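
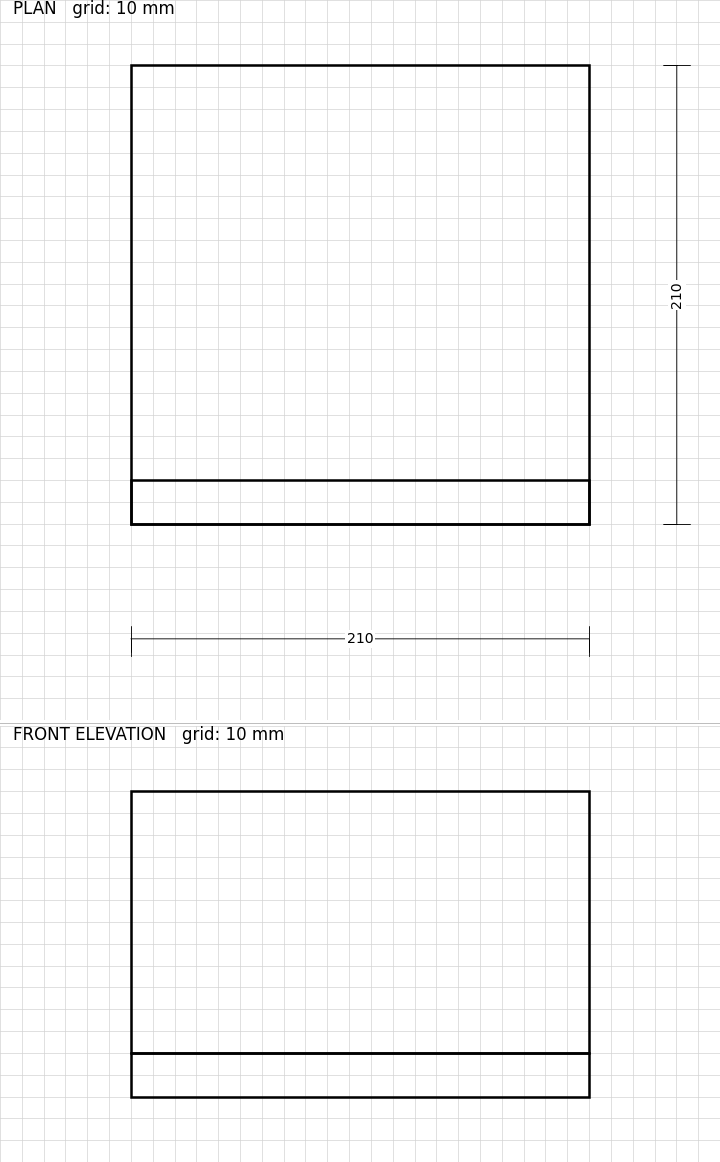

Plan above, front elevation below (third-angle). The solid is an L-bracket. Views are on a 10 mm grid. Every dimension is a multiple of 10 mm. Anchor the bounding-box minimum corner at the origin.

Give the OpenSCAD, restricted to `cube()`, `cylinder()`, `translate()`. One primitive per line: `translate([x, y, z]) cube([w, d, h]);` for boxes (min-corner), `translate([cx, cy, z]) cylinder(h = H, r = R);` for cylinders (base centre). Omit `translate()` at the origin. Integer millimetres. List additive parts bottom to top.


cube([210, 210, 20]);
translate([0, 0, 20]) cube([210, 20, 120]);


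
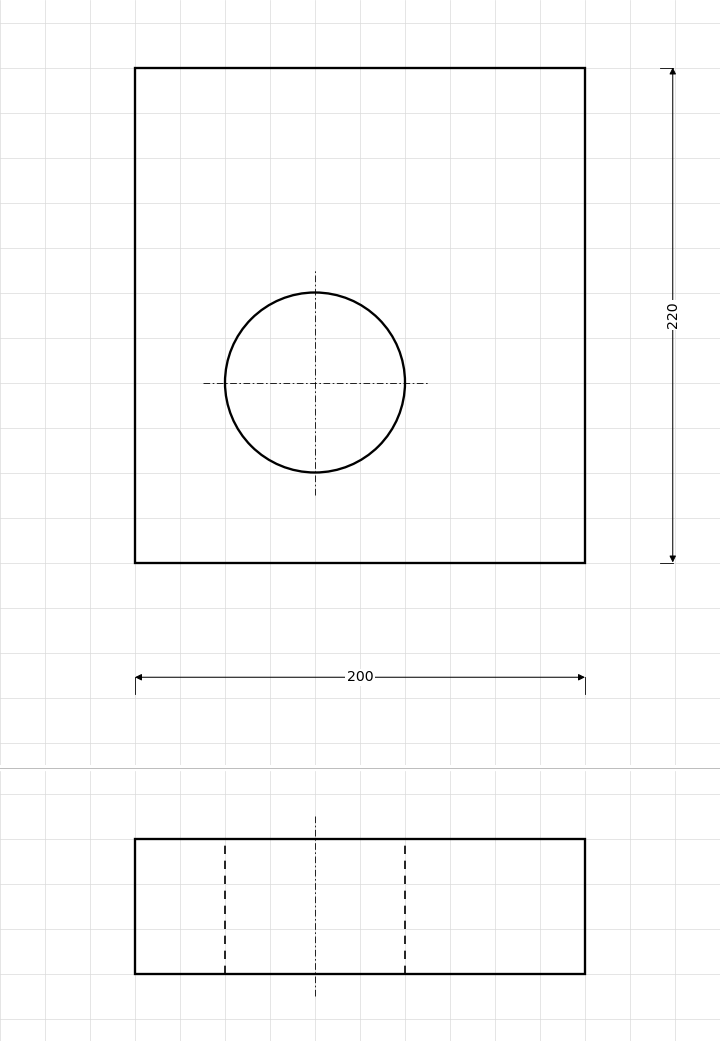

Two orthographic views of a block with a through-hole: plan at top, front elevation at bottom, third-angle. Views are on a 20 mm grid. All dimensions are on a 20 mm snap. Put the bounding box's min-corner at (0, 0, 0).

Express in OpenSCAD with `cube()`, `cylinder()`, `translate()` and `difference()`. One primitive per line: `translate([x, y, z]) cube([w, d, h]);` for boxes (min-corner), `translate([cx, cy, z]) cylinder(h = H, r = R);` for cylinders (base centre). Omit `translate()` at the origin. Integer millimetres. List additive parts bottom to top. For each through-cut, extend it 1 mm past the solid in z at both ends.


difference() {
  cube([200, 220, 60]);
  translate([80, 80, -1]) cylinder(h = 62, r = 40);
}


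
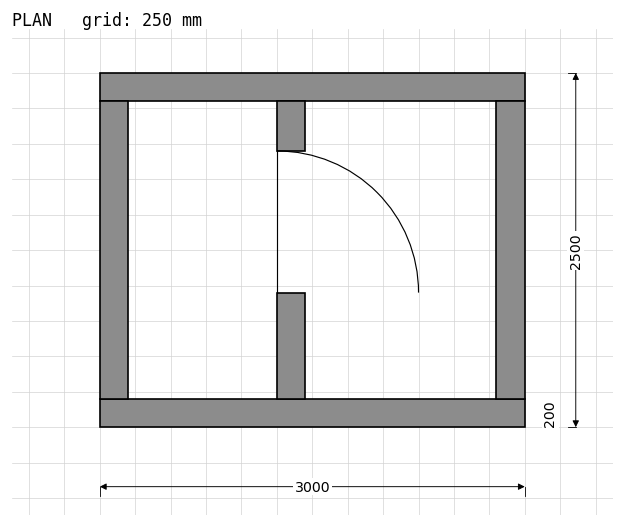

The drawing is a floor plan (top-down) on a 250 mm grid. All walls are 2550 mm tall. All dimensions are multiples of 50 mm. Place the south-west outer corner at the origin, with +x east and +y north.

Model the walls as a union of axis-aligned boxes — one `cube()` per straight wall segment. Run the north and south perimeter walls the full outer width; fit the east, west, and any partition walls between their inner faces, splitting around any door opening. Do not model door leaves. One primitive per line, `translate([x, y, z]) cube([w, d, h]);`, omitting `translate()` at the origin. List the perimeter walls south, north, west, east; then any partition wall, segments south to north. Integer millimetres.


cube([3000, 200, 2550]);
translate([0, 2300, 0]) cube([3000, 200, 2550]);
translate([0, 200, 0]) cube([200, 2100, 2550]);
translate([2800, 200, 0]) cube([200, 2100, 2550]);
translate([1250, 200, 0]) cube([200, 750, 2550]);
translate([1250, 1950, 0]) cube([200, 350, 2550]);


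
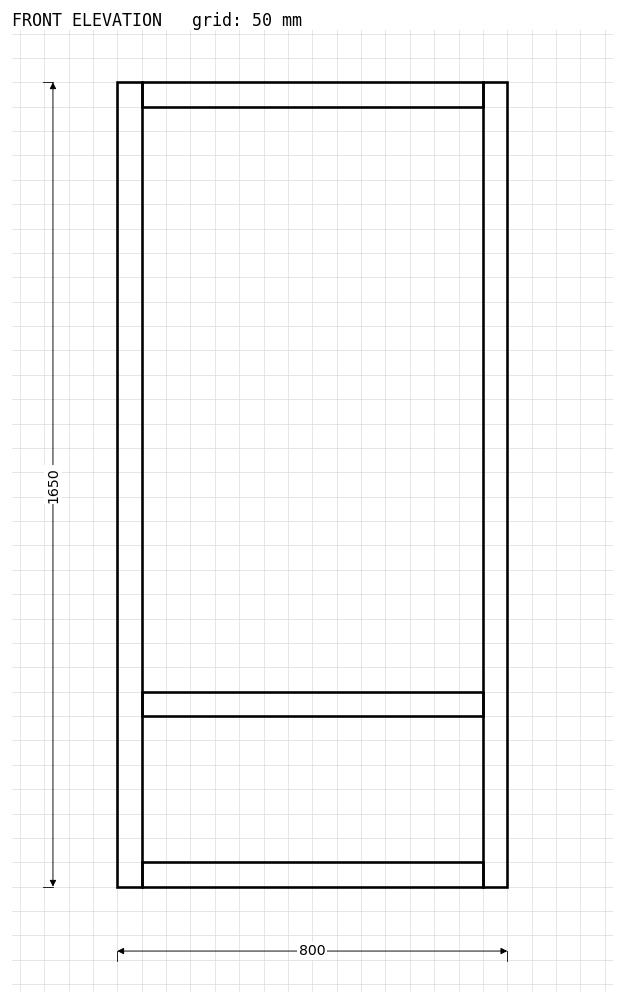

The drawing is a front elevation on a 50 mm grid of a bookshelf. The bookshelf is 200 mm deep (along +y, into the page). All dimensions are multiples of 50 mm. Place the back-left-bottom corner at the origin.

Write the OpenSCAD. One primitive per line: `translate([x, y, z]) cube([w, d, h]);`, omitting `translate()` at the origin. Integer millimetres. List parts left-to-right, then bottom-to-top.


cube([50, 200, 1650]);
translate([50, 0, 0]) cube([700, 200, 50]);
translate([50, 0, 350]) cube([700, 200, 50]);
translate([50, 0, 1600]) cube([700, 200, 50]);
translate([750, 0, 0]) cube([50, 200, 1650]);


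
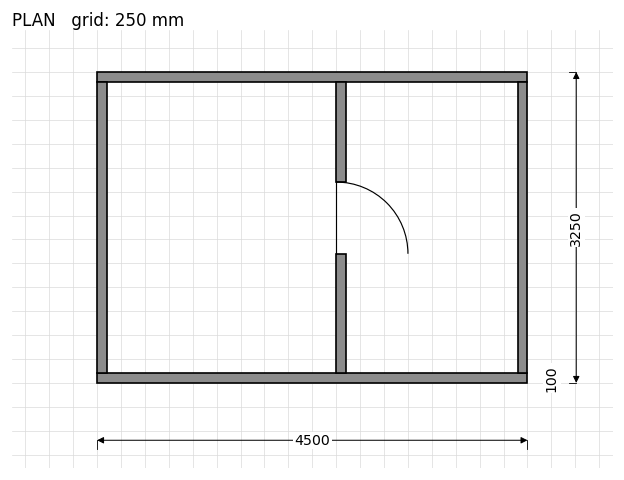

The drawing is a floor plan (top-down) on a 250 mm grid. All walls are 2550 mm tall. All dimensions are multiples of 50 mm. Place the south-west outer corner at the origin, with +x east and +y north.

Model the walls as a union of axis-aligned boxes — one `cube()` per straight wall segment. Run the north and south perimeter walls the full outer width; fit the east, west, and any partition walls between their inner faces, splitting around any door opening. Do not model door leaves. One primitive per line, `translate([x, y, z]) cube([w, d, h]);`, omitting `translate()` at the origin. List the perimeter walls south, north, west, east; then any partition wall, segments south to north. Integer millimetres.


cube([4500, 100, 2550]);
translate([0, 3150, 0]) cube([4500, 100, 2550]);
translate([0, 100, 0]) cube([100, 3050, 2550]);
translate([4400, 100, 0]) cube([100, 3050, 2550]);
translate([2500, 100, 0]) cube([100, 1250, 2550]);
translate([2500, 2100, 0]) cube([100, 1050, 2550]);


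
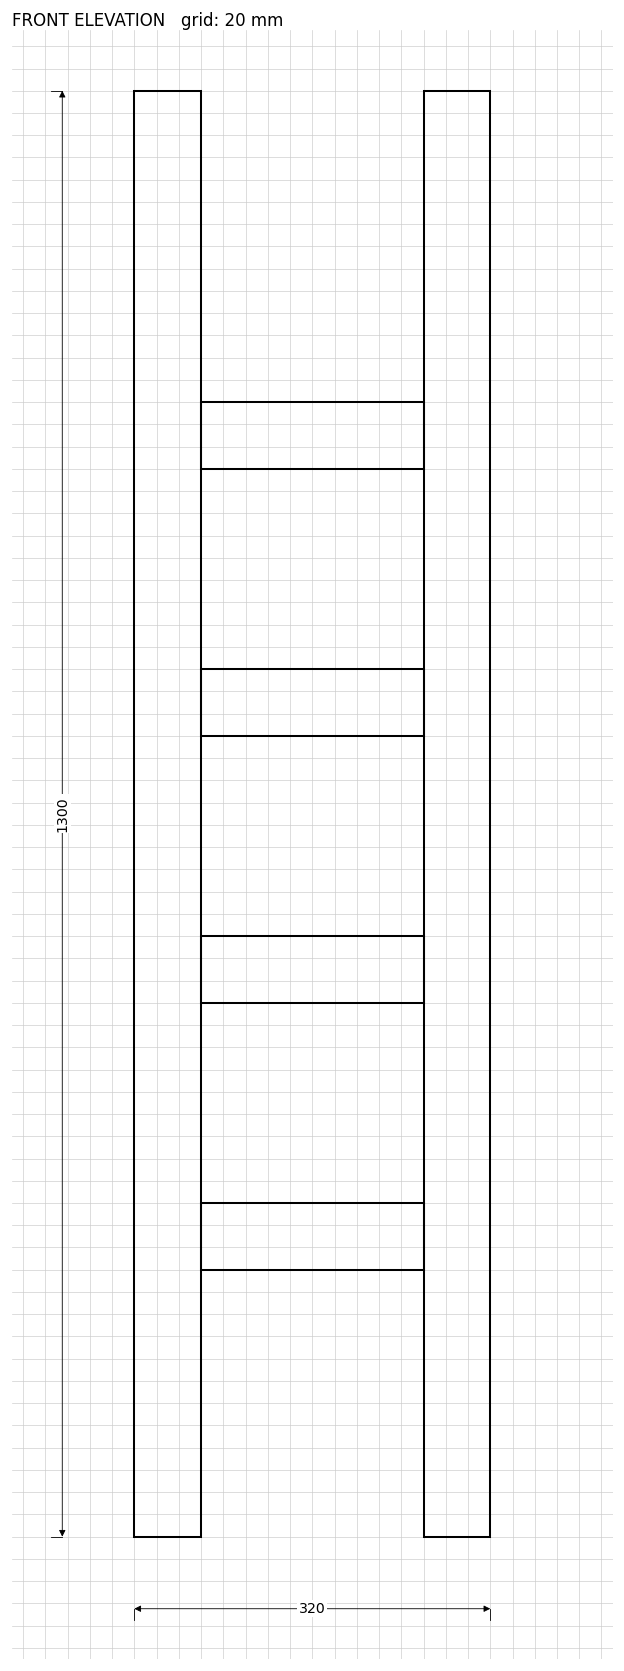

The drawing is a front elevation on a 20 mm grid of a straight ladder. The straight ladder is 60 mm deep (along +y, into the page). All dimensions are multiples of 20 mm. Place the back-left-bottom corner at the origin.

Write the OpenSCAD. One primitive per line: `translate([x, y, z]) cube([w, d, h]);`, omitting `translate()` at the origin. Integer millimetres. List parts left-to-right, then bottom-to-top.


cube([60, 60, 1300]);
translate([60, 0, 240]) cube([200, 60, 60]);
translate([60, 0, 480]) cube([200, 60, 60]);
translate([60, 0, 720]) cube([200, 60, 60]);
translate([60, 0, 960]) cube([200, 60, 60]);
translate([260, 0, 0]) cube([60, 60, 1300]);


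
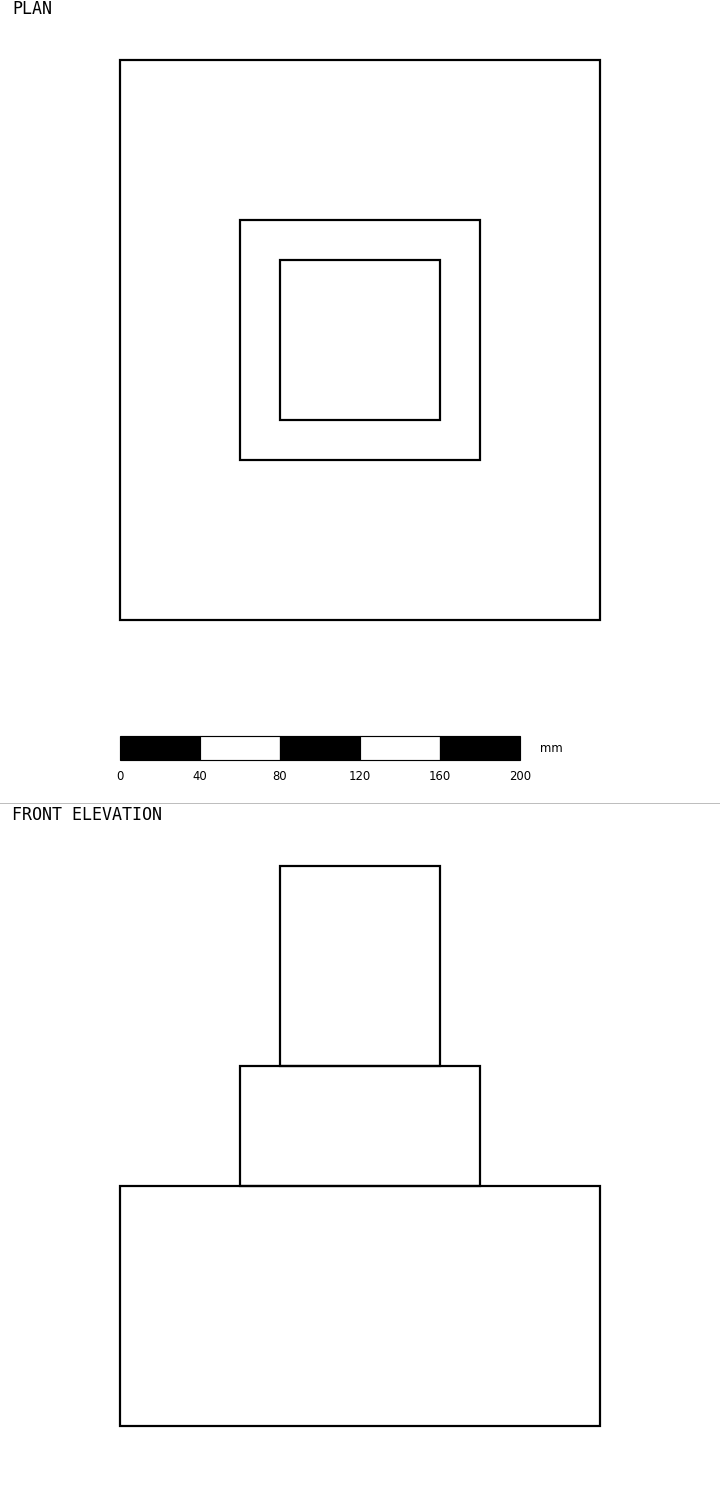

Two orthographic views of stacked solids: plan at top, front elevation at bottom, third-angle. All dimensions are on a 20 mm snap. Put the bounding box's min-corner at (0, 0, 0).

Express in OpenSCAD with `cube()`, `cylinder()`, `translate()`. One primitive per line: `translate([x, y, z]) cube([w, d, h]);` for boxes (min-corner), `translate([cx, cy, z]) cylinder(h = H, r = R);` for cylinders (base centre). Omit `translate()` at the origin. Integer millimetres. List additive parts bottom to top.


cube([240, 280, 120]);
translate([60, 80, 120]) cube([120, 120, 60]);
translate([80, 100, 180]) cube([80, 80, 100]);


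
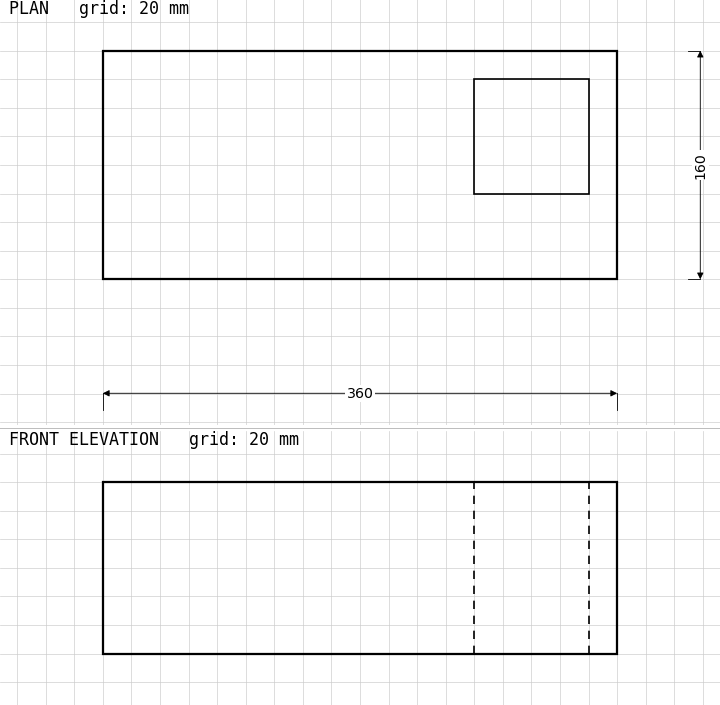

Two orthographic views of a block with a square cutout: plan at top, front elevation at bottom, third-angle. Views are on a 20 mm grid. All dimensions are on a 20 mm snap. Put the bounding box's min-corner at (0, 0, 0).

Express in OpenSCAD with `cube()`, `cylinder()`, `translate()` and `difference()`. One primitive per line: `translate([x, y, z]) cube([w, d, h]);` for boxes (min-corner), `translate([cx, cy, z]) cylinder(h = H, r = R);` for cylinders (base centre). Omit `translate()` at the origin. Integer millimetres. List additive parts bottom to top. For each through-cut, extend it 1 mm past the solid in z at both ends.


difference() {
  cube([360, 160, 120]);
  translate([260, 60, -1]) cube([80, 80, 122]);
}


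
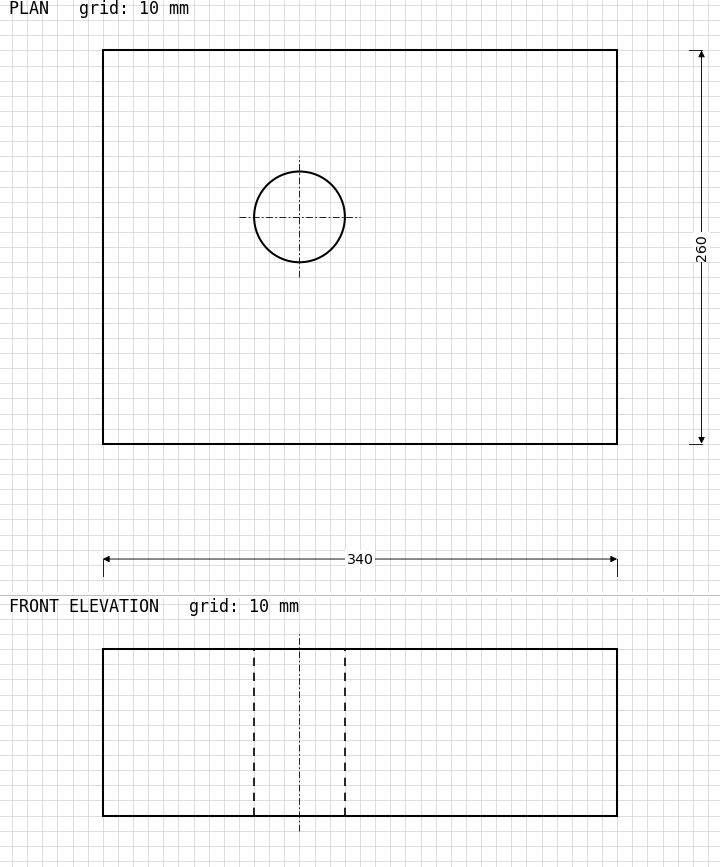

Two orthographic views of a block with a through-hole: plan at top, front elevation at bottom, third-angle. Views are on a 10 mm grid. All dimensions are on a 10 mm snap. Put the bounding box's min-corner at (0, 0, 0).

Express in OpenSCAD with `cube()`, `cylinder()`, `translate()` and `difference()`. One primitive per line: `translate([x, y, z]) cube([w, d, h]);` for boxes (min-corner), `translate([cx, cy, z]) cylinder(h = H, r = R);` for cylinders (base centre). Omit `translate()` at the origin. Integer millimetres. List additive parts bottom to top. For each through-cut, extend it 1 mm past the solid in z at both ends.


difference() {
  cube([340, 260, 110]);
  translate([130, 150, -1]) cylinder(h = 112, r = 30);
}


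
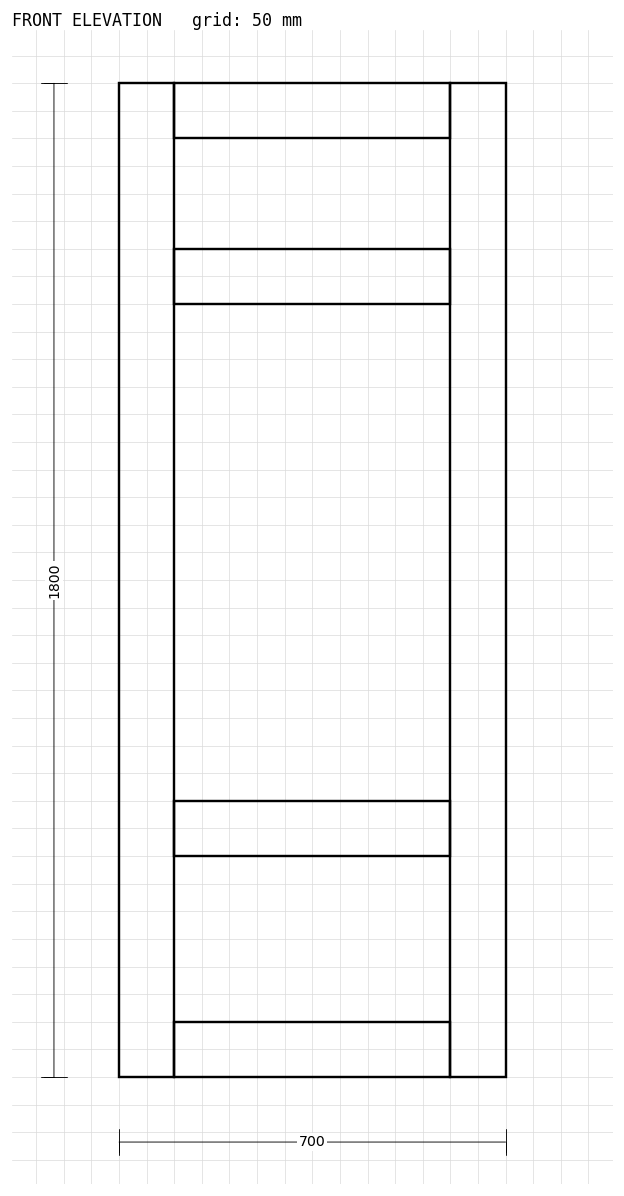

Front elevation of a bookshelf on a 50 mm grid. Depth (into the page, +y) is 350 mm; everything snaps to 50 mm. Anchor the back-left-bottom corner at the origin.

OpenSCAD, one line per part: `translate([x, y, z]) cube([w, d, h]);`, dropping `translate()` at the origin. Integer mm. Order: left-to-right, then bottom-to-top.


cube([100, 350, 1800]);
translate([100, 0, 0]) cube([500, 350, 100]);
translate([100, 0, 400]) cube([500, 350, 100]);
translate([100, 0, 1400]) cube([500, 350, 100]);
translate([100, 0, 1700]) cube([500, 350, 100]);
translate([600, 0, 0]) cube([100, 350, 1800]);


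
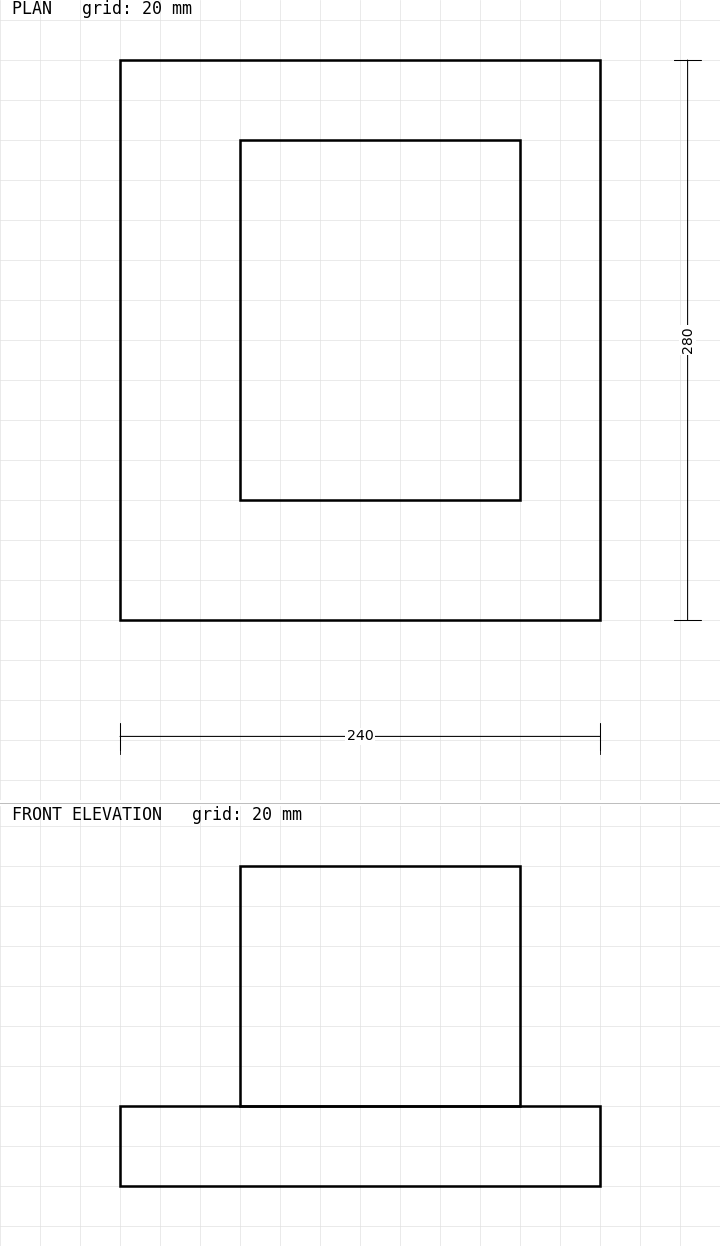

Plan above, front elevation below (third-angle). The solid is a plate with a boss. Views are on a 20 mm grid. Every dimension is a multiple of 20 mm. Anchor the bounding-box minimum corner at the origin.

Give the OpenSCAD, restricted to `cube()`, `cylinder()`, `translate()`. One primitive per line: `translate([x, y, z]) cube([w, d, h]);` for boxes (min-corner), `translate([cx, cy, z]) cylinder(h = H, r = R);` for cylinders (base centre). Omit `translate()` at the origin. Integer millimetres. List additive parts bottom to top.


cube([240, 280, 40]);
translate([60, 60, 40]) cube([140, 180, 120]);


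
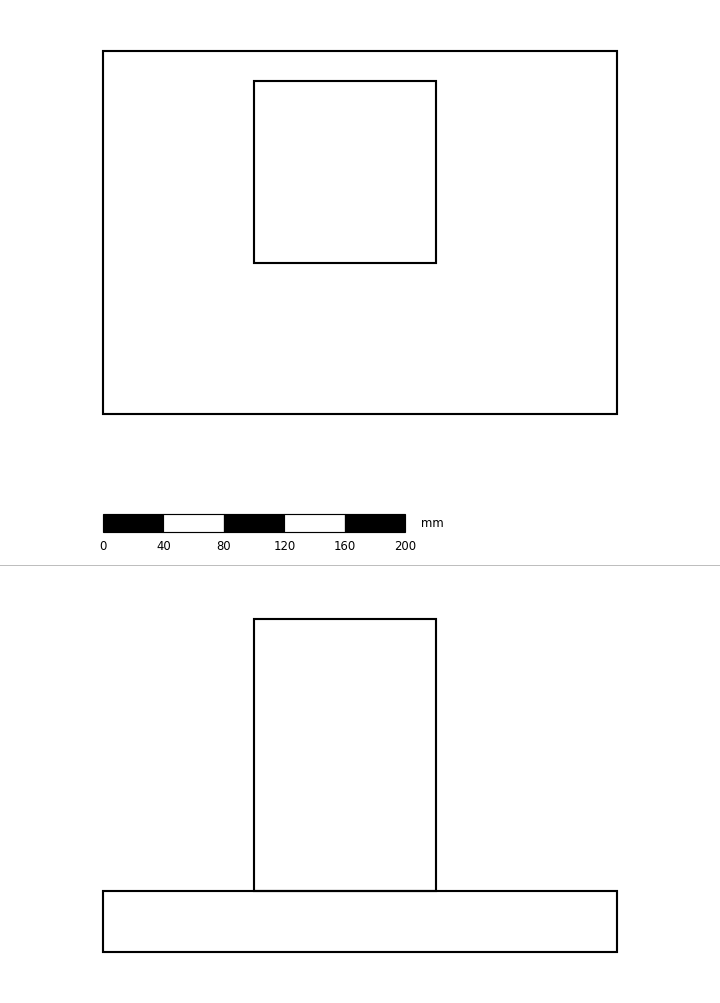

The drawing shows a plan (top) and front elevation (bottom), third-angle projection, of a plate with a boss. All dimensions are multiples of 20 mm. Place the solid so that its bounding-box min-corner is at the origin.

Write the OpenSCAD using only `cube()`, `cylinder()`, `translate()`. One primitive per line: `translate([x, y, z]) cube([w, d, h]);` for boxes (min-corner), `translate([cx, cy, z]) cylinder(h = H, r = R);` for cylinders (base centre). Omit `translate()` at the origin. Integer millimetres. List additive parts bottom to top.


cube([340, 240, 40]);
translate([100, 100, 40]) cube([120, 120, 180]);


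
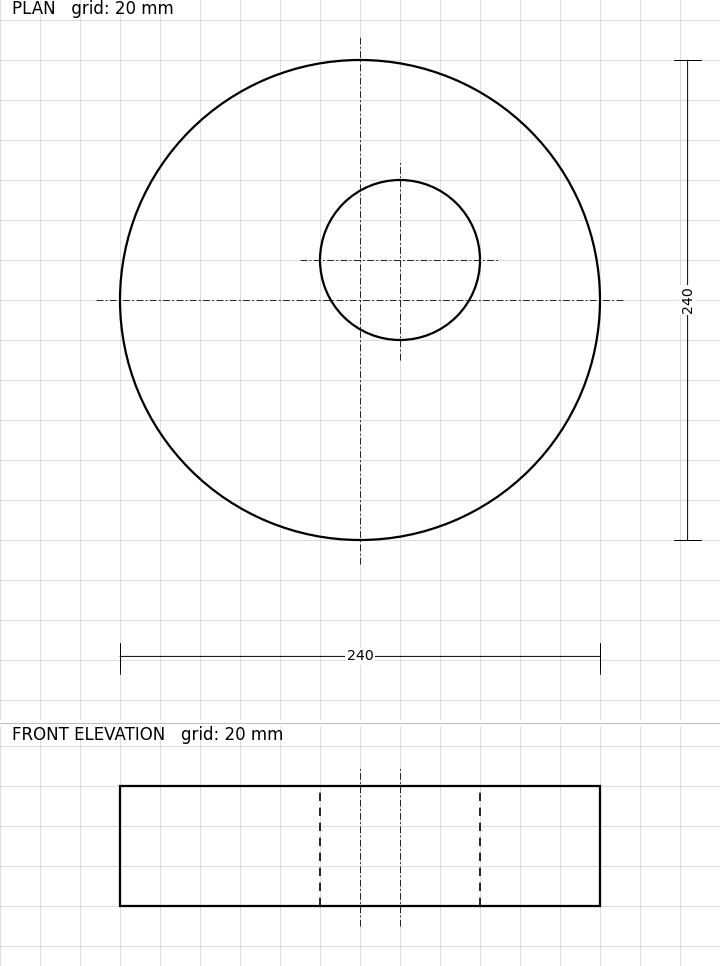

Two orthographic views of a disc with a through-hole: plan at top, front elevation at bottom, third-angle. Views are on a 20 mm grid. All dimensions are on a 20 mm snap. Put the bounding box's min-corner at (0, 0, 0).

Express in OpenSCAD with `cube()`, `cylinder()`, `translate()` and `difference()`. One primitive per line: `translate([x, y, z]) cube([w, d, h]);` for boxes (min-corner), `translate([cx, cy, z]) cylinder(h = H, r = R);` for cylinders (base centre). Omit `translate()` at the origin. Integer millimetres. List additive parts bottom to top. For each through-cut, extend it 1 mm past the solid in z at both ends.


difference() {
  translate([120, 120, 0]) cylinder(h = 60, r = 120);
  translate([140, 140, -1]) cylinder(h = 62, r = 40);
}


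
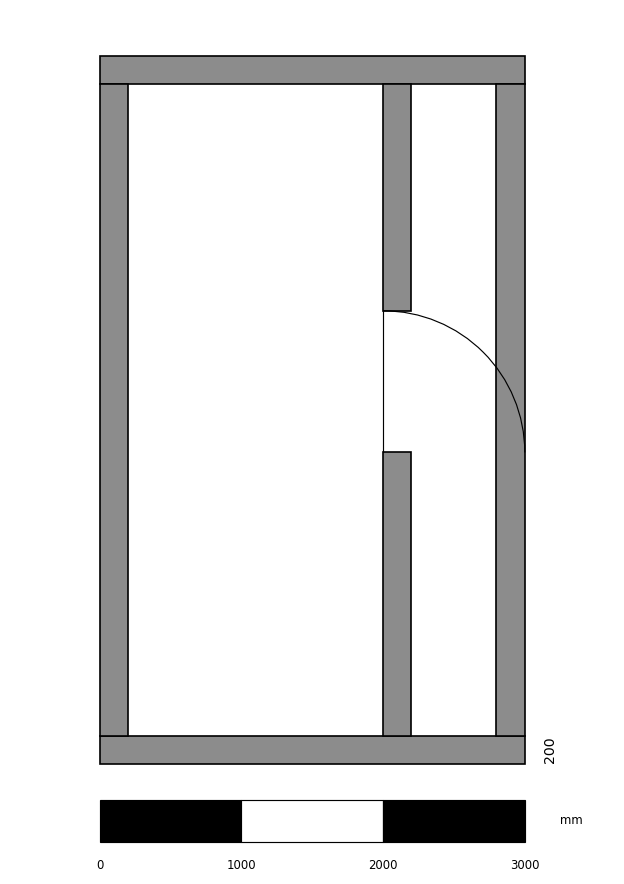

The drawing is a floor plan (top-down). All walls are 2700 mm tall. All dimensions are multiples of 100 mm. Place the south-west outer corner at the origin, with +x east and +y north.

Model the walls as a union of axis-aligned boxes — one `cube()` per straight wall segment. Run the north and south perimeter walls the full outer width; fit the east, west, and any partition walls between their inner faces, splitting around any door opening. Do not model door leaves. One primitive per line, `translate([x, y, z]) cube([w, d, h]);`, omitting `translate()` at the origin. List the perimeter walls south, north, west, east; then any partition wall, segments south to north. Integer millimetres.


cube([3000, 200, 2700]);
translate([0, 4800, 0]) cube([3000, 200, 2700]);
translate([0, 200, 0]) cube([200, 4600, 2700]);
translate([2800, 200, 0]) cube([200, 4600, 2700]);
translate([2000, 200, 0]) cube([200, 2000, 2700]);
translate([2000, 3200, 0]) cube([200, 1600, 2700]);


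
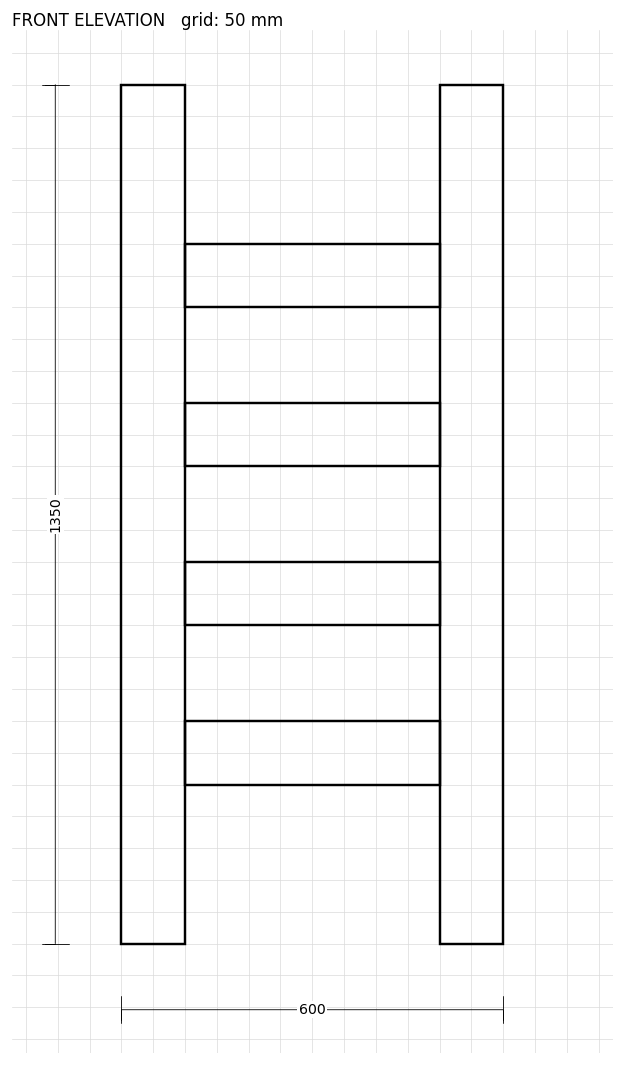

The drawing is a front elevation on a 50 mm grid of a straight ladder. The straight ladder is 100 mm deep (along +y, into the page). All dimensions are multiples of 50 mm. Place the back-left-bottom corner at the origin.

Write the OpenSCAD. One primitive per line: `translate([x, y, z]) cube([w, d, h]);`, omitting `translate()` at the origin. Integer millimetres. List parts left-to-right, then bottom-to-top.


cube([100, 100, 1350]);
translate([100, 0, 250]) cube([400, 100, 100]);
translate([100, 0, 500]) cube([400, 100, 100]);
translate([100, 0, 750]) cube([400, 100, 100]);
translate([100, 0, 1000]) cube([400, 100, 100]);
translate([500, 0, 0]) cube([100, 100, 1350]);


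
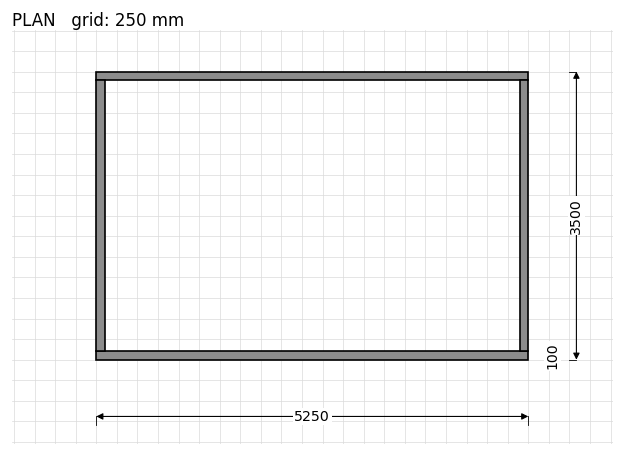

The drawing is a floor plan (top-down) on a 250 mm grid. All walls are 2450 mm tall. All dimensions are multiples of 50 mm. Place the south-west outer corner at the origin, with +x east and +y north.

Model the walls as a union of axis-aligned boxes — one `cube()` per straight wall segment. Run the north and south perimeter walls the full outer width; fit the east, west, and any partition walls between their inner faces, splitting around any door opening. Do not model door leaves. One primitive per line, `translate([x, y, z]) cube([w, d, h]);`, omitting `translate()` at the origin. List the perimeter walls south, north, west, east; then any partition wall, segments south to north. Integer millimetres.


cube([5250, 100, 2450]);
translate([0, 3400, 0]) cube([5250, 100, 2450]);
translate([0, 100, 0]) cube([100, 3300, 2450]);
translate([5150, 100, 0]) cube([100, 3300, 2450]);


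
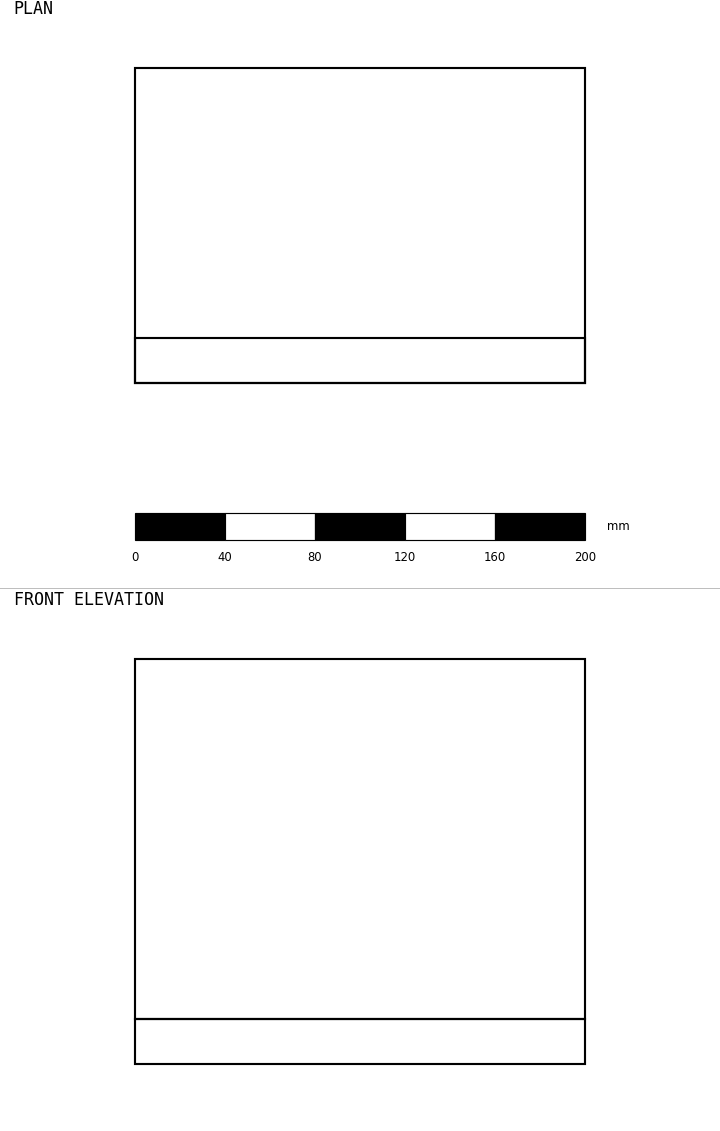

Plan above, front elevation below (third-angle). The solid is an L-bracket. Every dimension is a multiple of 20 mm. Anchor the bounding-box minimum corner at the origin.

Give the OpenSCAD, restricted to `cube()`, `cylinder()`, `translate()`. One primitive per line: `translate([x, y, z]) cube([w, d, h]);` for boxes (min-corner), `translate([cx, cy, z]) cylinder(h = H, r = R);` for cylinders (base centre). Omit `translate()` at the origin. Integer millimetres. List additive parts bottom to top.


cube([200, 140, 20]);
translate([0, 0, 20]) cube([200, 20, 160]);


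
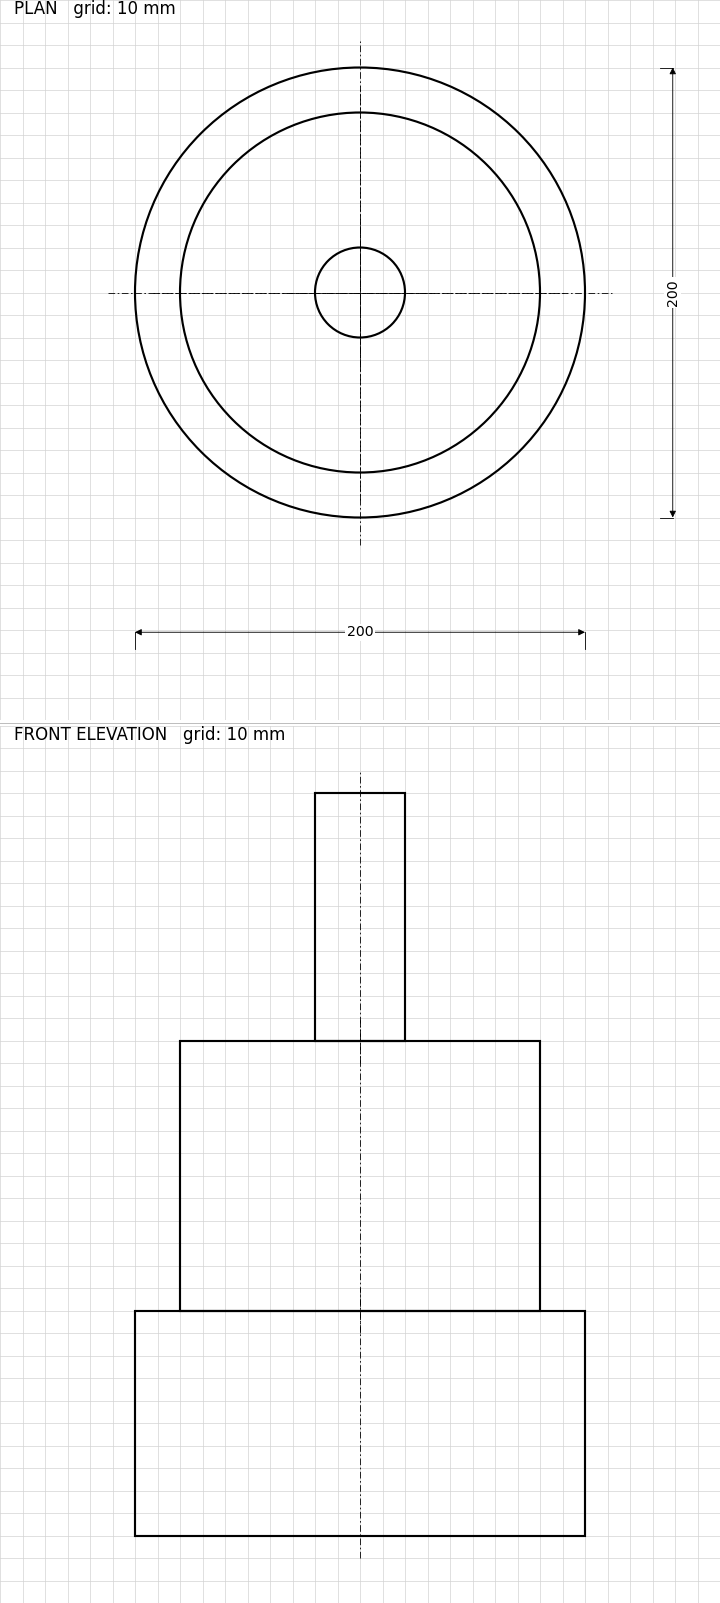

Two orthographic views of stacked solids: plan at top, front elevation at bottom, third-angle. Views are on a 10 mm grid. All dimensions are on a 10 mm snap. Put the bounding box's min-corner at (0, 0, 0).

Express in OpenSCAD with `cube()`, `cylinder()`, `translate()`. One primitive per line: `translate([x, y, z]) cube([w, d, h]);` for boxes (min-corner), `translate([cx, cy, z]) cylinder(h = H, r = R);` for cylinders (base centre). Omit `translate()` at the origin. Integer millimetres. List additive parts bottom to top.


translate([100, 100, 0]) cylinder(h = 100, r = 100);
translate([100, 100, 100]) cylinder(h = 120, r = 80);
translate([100, 100, 220]) cylinder(h = 110, r = 20);


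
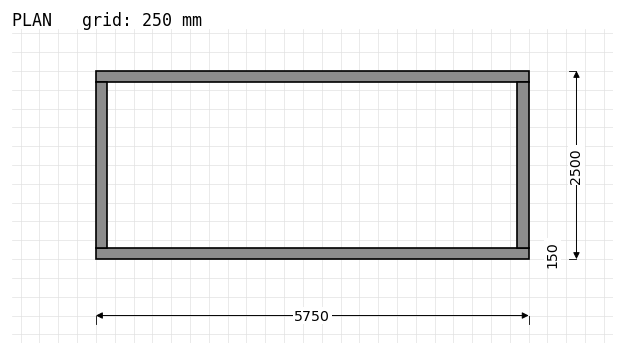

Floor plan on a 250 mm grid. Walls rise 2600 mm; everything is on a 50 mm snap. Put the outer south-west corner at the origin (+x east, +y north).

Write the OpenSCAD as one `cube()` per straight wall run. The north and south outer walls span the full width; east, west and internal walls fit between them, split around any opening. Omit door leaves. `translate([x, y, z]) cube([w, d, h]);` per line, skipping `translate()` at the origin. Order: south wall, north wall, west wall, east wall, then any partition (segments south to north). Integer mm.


cube([5750, 150, 2600]);
translate([0, 2350, 0]) cube([5750, 150, 2600]);
translate([0, 150, 0]) cube([150, 2200, 2600]);
translate([5600, 150, 0]) cube([150, 2200, 2600]);


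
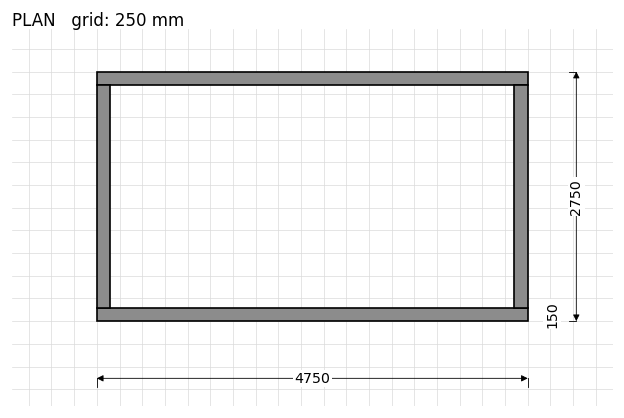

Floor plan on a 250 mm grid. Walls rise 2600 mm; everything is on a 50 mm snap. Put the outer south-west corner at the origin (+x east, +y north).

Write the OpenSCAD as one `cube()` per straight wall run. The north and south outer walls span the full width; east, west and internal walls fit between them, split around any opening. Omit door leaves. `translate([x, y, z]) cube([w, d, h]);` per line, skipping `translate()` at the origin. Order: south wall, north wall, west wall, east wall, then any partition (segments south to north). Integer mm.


cube([4750, 150, 2600]);
translate([0, 2600, 0]) cube([4750, 150, 2600]);
translate([0, 150, 0]) cube([150, 2450, 2600]);
translate([4600, 150, 0]) cube([150, 2450, 2600]);


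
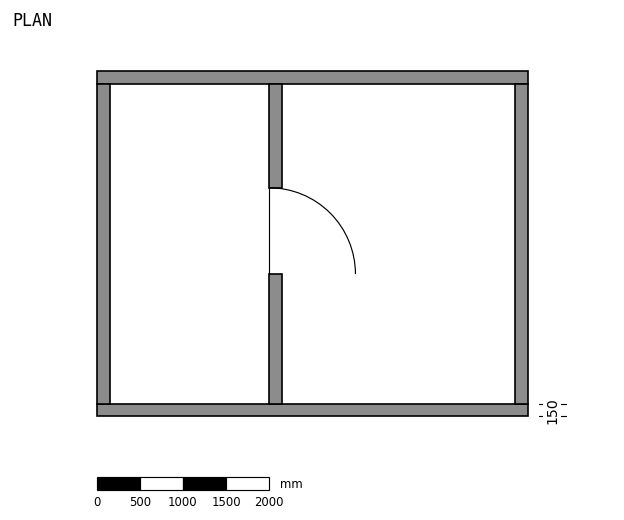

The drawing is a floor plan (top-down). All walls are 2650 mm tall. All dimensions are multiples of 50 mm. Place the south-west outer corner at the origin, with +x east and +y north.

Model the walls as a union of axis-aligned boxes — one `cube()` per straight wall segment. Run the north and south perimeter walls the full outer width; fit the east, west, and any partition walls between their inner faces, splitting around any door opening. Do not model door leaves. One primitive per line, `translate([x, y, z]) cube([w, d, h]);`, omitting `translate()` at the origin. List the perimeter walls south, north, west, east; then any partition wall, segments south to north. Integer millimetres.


cube([5000, 150, 2650]);
translate([0, 3850, 0]) cube([5000, 150, 2650]);
translate([0, 150, 0]) cube([150, 3700, 2650]);
translate([4850, 150, 0]) cube([150, 3700, 2650]);
translate([2000, 150, 0]) cube([150, 1500, 2650]);
translate([2000, 2650, 0]) cube([150, 1200, 2650]);


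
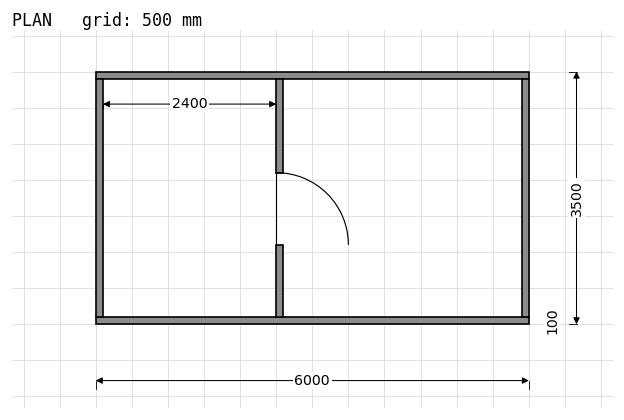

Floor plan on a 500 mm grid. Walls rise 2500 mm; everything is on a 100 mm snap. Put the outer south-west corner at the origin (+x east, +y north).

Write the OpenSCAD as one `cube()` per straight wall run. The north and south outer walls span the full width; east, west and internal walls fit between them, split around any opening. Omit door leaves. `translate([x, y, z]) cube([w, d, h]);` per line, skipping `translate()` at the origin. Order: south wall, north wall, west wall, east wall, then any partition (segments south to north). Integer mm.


cube([6000, 100, 2500]);
translate([0, 3400, 0]) cube([6000, 100, 2500]);
translate([0, 100, 0]) cube([100, 3300, 2500]);
translate([5900, 100, 0]) cube([100, 3300, 2500]);
translate([2500, 100, 0]) cube([100, 1000, 2500]);
translate([2500, 2100, 0]) cube([100, 1300, 2500]);


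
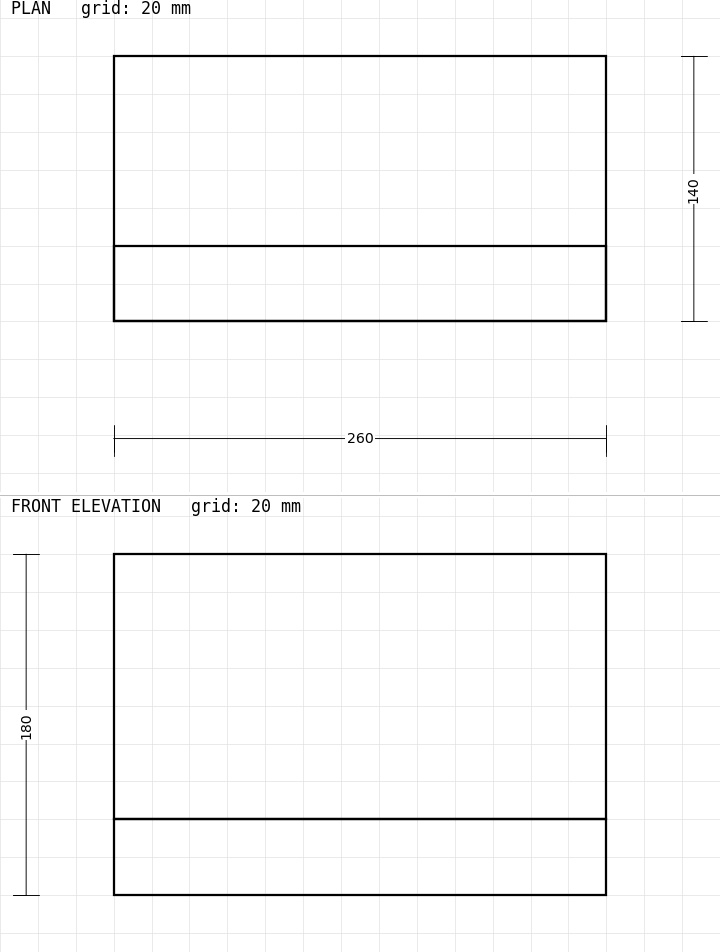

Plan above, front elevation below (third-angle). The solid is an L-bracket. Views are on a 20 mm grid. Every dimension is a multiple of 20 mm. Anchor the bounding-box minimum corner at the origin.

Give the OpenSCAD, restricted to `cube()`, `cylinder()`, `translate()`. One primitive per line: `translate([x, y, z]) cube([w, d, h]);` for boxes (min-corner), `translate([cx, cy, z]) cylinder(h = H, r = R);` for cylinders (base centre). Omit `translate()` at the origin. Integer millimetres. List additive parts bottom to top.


cube([260, 140, 40]);
translate([0, 0, 40]) cube([260, 40, 140]);


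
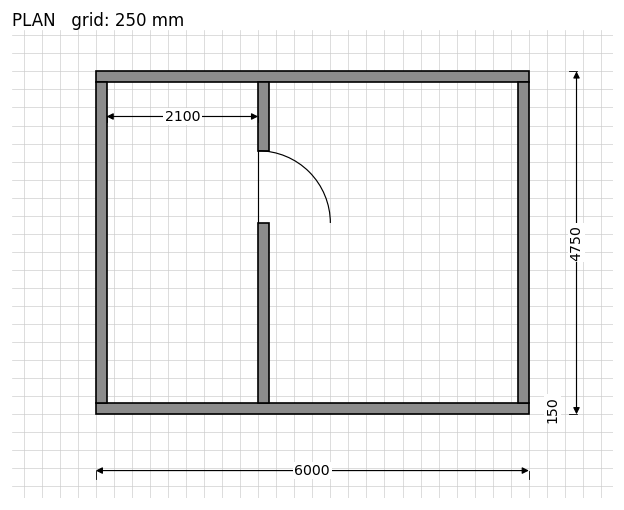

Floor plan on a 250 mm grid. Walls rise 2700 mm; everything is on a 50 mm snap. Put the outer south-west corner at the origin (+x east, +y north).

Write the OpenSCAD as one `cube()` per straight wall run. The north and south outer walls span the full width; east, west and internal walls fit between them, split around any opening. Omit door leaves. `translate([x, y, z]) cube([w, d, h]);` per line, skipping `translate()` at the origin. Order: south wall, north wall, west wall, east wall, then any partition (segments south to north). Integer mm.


cube([6000, 150, 2700]);
translate([0, 4600, 0]) cube([6000, 150, 2700]);
translate([0, 150, 0]) cube([150, 4450, 2700]);
translate([5850, 150, 0]) cube([150, 4450, 2700]);
translate([2250, 150, 0]) cube([150, 2500, 2700]);
translate([2250, 3650, 0]) cube([150, 950, 2700]);


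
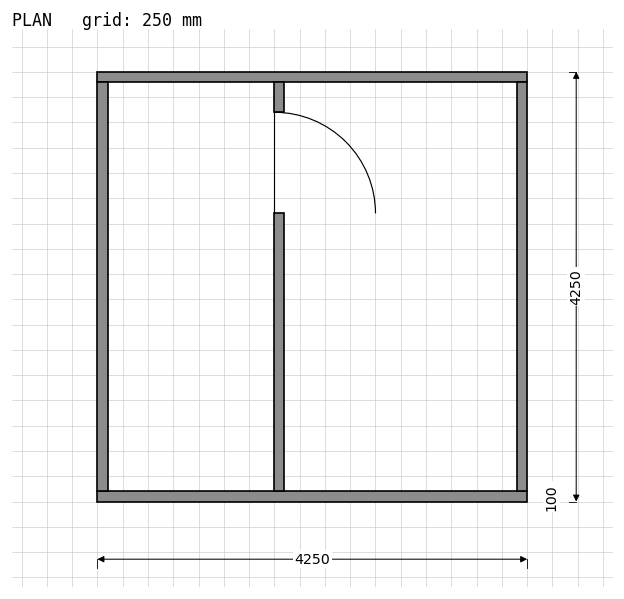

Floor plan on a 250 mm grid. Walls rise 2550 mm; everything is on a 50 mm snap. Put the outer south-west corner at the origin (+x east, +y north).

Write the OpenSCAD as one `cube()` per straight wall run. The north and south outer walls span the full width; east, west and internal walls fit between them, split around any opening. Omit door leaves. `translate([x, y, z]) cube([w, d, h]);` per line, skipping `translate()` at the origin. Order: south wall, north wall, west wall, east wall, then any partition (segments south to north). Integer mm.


cube([4250, 100, 2550]);
translate([0, 4150, 0]) cube([4250, 100, 2550]);
translate([0, 100, 0]) cube([100, 4050, 2550]);
translate([4150, 100, 0]) cube([100, 4050, 2550]);
translate([1750, 100, 0]) cube([100, 2750, 2550]);
translate([1750, 3850, 0]) cube([100, 300, 2550]);


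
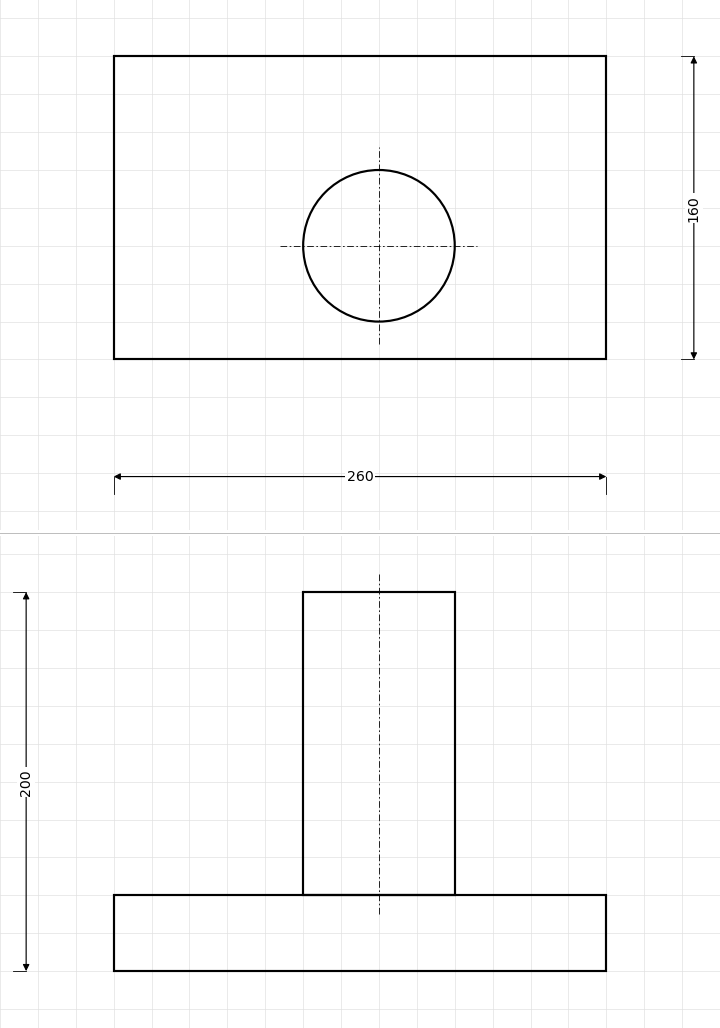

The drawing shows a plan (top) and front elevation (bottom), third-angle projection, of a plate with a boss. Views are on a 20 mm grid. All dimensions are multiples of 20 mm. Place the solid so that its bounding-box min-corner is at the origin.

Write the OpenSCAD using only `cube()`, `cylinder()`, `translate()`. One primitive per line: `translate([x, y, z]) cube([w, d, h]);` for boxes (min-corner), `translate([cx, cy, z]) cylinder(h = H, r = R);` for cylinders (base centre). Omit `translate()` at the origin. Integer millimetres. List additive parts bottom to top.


cube([260, 160, 40]);
translate([140, 60, 40]) cylinder(h = 160, r = 40);


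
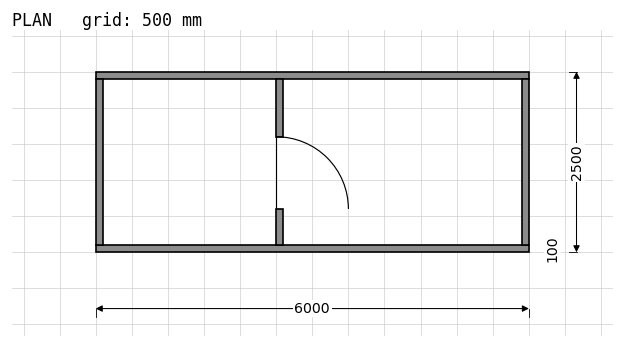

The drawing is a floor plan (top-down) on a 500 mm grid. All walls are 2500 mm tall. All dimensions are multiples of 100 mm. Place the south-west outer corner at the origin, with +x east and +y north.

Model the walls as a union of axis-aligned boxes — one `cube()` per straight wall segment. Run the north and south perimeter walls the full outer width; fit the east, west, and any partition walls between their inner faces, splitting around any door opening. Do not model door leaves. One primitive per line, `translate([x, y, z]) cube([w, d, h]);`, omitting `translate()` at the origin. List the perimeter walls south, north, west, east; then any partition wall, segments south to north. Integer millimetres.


cube([6000, 100, 2500]);
translate([0, 2400, 0]) cube([6000, 100, 2500]);
translate([0, 100, 0]) cube([100, 2300, 2500]);
translate([5900, 100, 0]) cube([100, 2300, 2500]);
translate([2500, 100, 0]) cube([100, 500, 2500]);
translate([2500, 1600, 0]) cube([100, 800, 2500]);


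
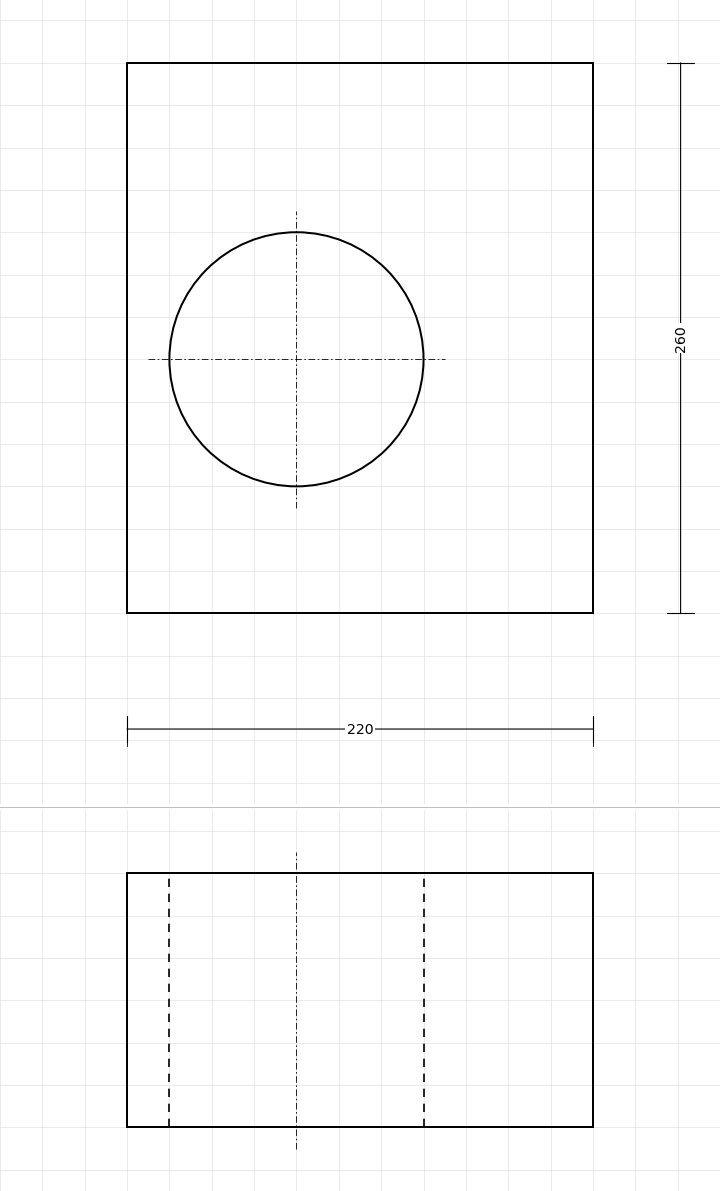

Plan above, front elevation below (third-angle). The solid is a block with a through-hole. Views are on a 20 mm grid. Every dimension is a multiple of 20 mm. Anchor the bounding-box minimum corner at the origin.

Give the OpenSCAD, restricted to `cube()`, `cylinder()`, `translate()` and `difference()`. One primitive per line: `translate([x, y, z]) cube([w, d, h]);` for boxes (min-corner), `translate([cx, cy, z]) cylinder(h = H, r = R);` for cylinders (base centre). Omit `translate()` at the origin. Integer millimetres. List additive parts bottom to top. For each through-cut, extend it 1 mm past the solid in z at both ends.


difference() {
  cube([220, 260, 120]);
  translate([80, 120, -1]) cylinder(h = 122, r = 60);
}


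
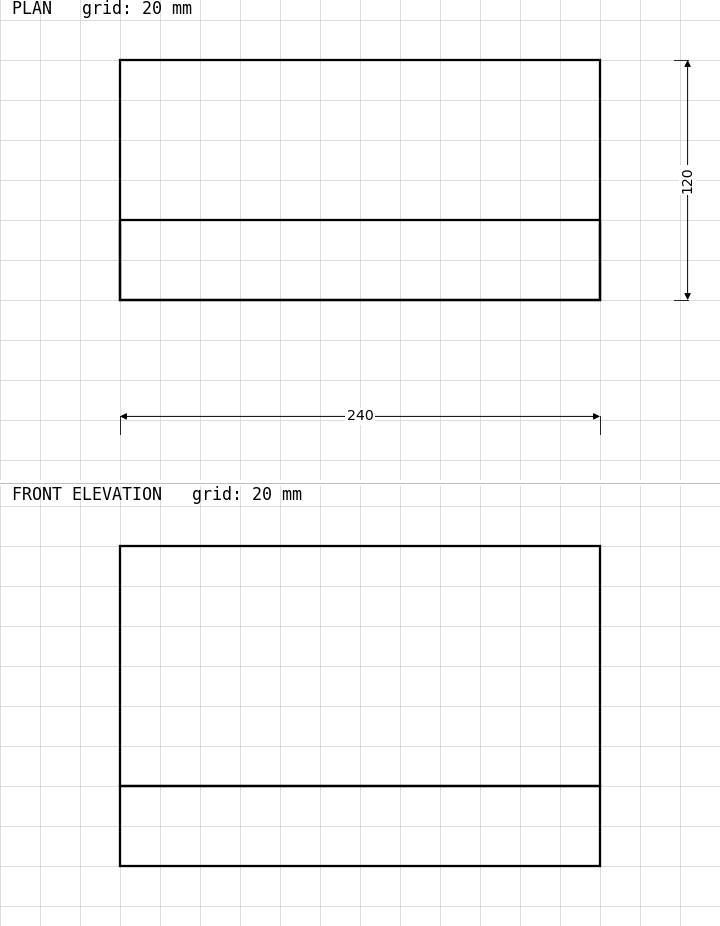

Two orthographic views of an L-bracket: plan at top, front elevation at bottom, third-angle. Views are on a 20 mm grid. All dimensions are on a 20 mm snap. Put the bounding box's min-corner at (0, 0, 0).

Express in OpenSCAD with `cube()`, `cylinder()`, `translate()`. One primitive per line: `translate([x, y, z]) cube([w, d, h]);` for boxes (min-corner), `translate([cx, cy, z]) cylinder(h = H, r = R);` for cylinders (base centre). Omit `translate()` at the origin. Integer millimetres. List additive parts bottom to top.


cube([240, 120, 40]);
translate([0, 0, 40]) cube([240, 40, 120]);


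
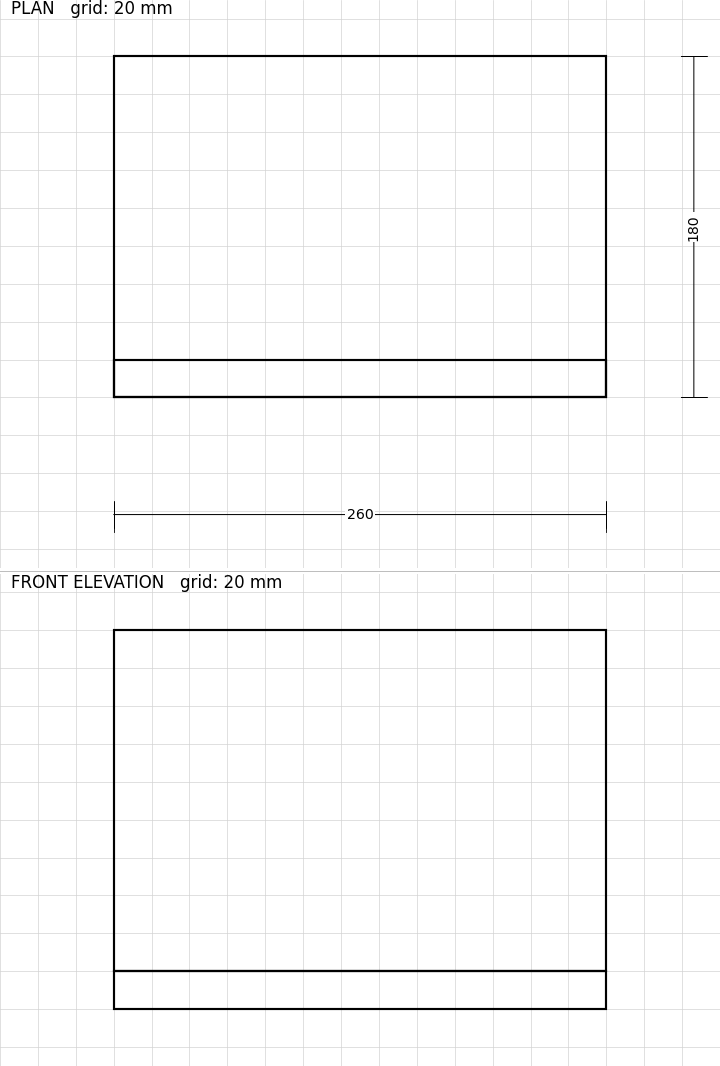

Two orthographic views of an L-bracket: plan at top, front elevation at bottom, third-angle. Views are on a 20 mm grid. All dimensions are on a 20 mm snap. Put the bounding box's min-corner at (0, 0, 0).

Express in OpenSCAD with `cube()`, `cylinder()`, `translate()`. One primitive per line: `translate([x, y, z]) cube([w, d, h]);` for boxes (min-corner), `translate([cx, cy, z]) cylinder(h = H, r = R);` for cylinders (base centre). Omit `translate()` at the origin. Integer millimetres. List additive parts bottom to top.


cube([260, 180, 20]);
translate([0, 0, 20]) cube([260, 20, 180]);


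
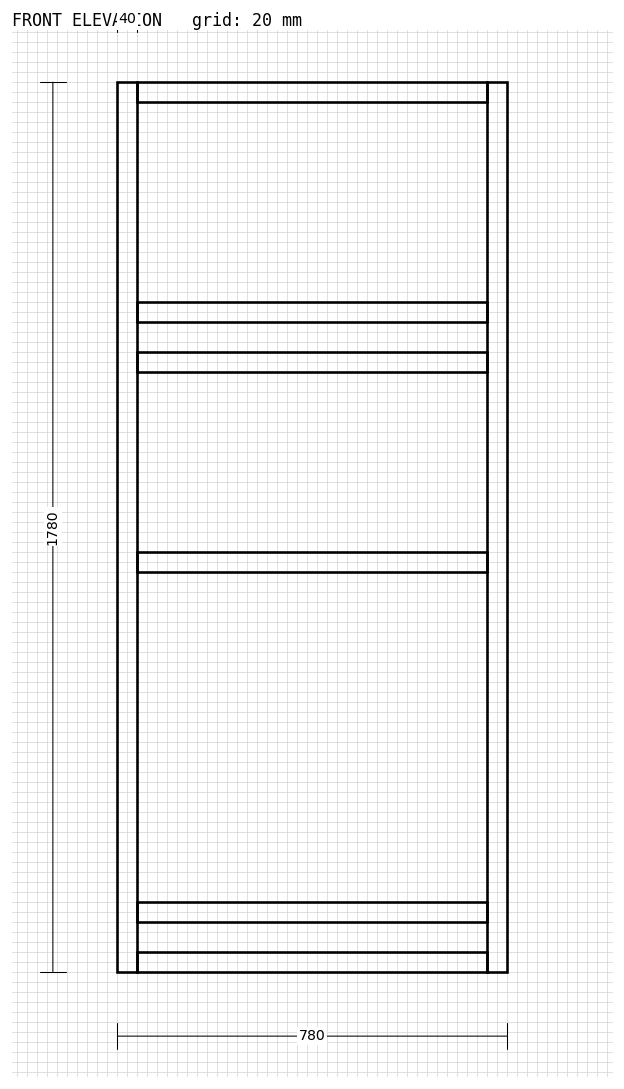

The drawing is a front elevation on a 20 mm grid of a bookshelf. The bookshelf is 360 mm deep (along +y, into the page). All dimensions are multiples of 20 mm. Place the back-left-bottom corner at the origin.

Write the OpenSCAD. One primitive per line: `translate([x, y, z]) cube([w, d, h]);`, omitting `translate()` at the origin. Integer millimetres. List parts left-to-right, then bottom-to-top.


cube([40, 360, 1780]);
translate([40, 0, 0]) cube([700, 360, 40]);
translate([40, 0, 100]) cube([700, 360, 40]);
translate([40, 0, 800]) cube([700, 360, 40]);
translate([40, 0, 1200]) cube([700, 360, 40]);
translate([40, 0, 1300]) cube([700, 360, 40]);
translate([40, 0, 1740]) cube([700, 360, 40]);
translate([740, 0, 0]) cube([40, 360, 1780]);


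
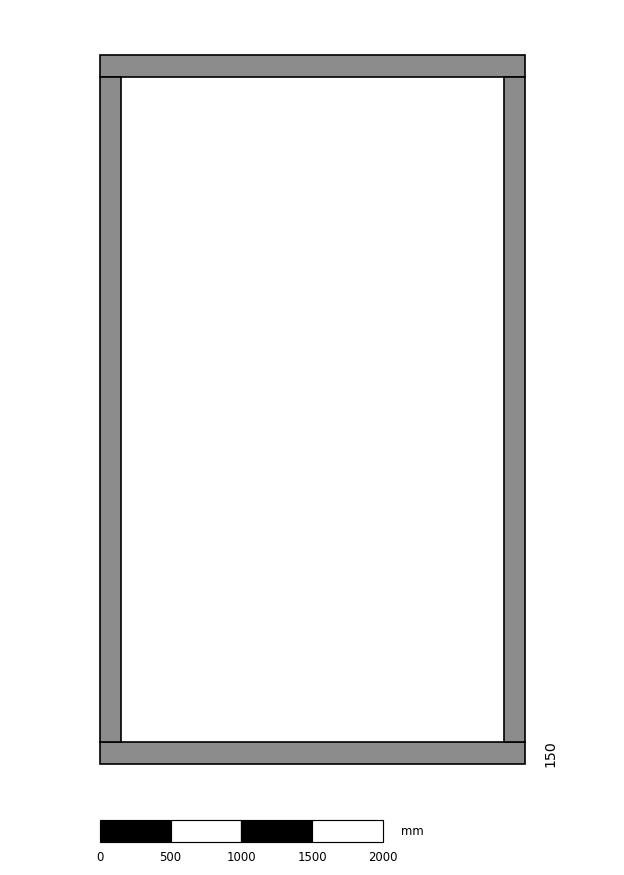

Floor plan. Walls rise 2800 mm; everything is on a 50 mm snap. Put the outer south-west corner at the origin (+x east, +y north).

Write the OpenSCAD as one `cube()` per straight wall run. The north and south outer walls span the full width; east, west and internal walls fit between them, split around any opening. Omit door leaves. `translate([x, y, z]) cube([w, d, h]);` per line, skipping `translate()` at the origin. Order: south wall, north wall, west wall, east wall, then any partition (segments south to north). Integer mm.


cube([3000, 150, 2800]);
translate([0, 4850, 0]) cube([3000, 150, 2800]);
translate([0, 150, 0]) cube([150, 4700, 2800]);
translate([2850, 150, 0]) cube([150, 4700, 2800]);


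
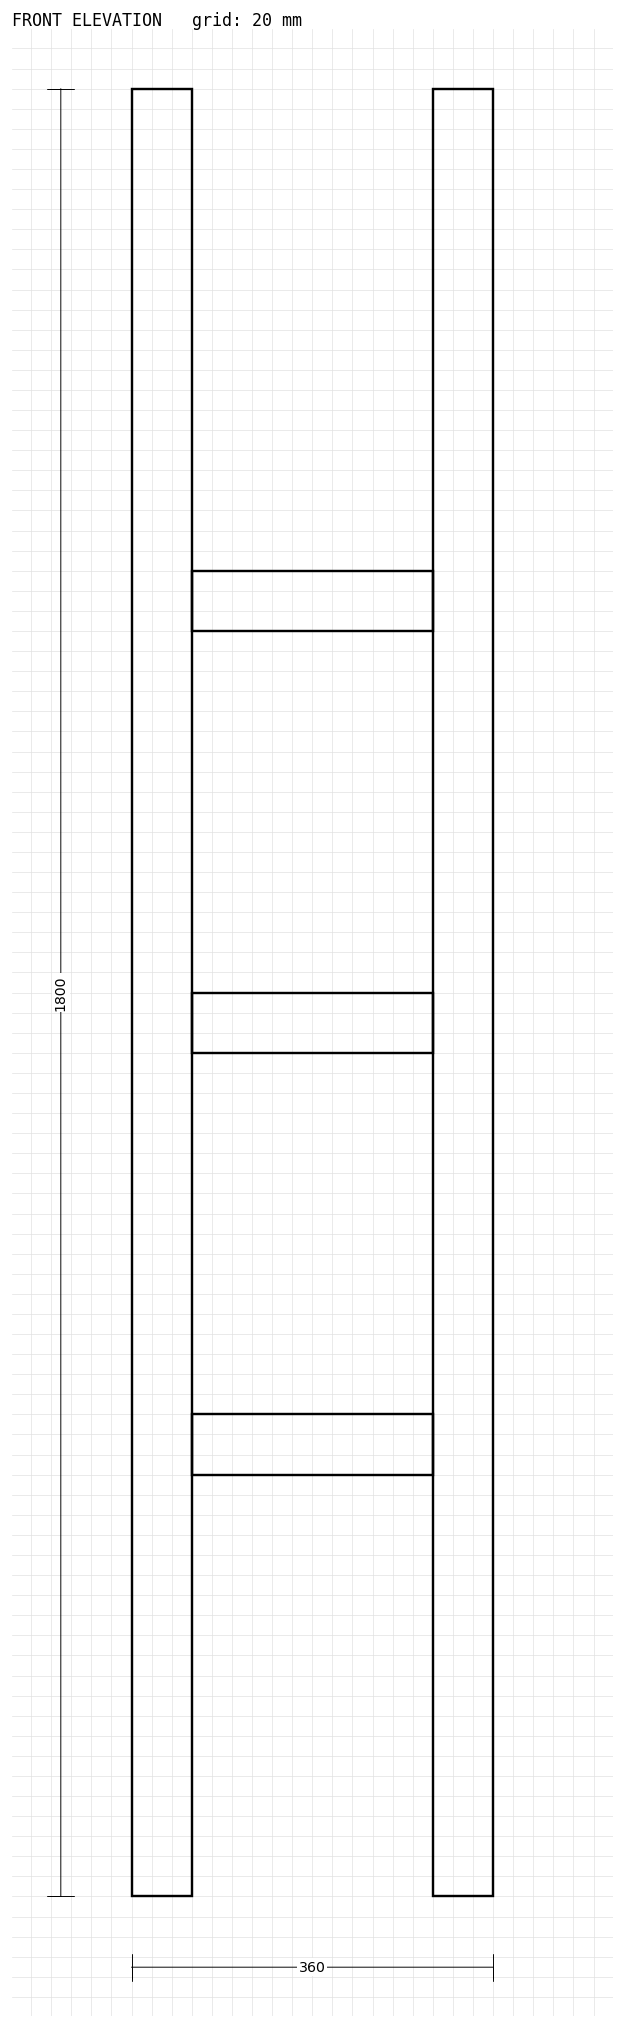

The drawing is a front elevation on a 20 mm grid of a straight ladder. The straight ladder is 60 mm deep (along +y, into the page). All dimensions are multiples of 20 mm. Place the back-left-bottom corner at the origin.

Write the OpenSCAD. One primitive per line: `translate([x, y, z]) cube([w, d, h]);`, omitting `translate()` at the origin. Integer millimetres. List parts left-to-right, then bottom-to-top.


cube([60, 60, 1800]);
translate([60, 0, 420]) cube([240, 60, 60]);
translate([60, 0, 840]) cube([240, 60, 60]);
translate([60, 0, 1260]) cube([240, 60, 60]);
translate([300, 0, 0]) cube([60, 60, 1800]);


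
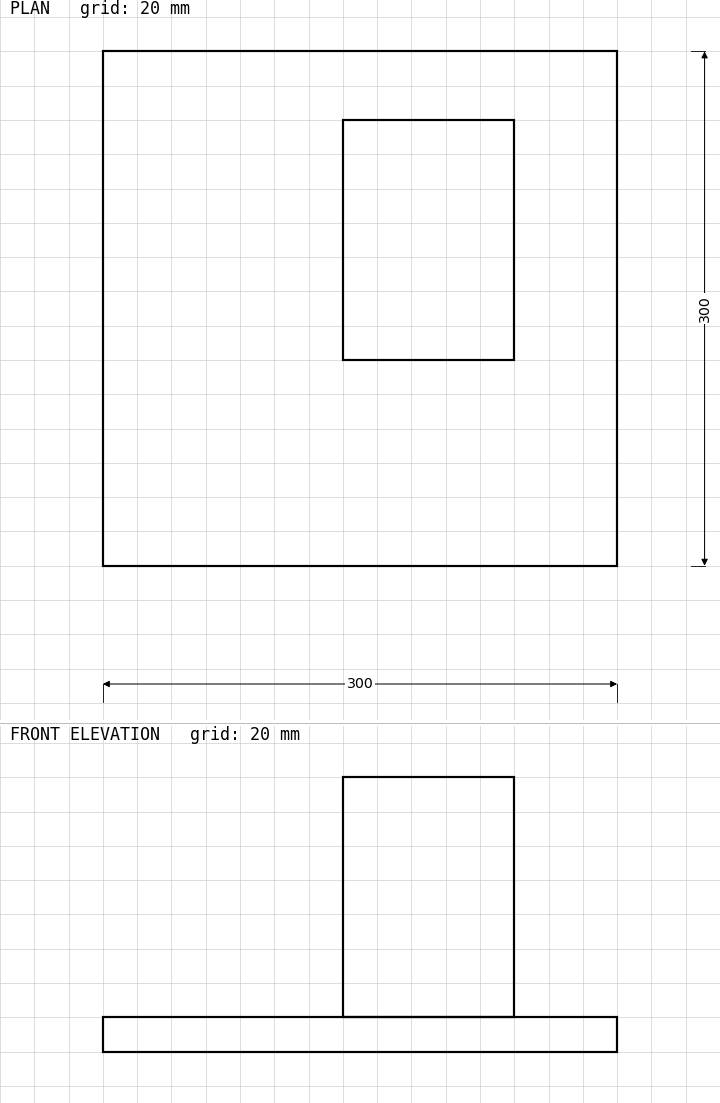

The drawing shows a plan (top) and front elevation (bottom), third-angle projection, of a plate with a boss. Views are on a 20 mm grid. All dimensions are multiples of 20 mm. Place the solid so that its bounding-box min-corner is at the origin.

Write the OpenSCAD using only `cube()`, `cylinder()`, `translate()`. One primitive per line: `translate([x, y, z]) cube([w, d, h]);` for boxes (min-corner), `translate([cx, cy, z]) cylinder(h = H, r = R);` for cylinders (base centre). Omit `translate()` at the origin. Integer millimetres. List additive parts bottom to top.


cube([300, 300, 20]);
translate([140, 120, 20]) cube([100, 140, 140]);


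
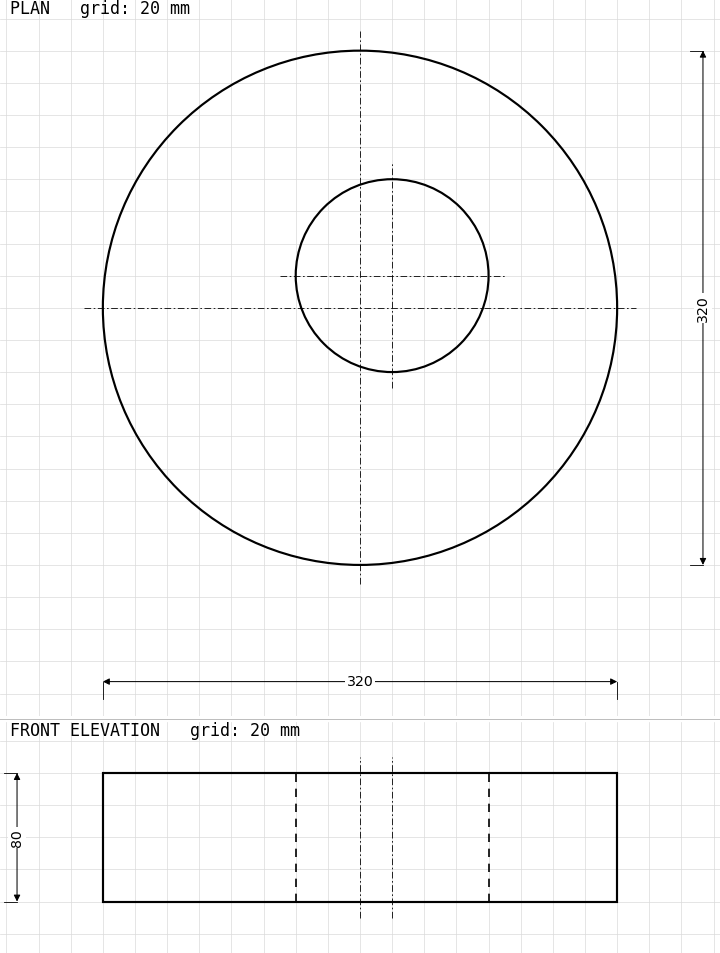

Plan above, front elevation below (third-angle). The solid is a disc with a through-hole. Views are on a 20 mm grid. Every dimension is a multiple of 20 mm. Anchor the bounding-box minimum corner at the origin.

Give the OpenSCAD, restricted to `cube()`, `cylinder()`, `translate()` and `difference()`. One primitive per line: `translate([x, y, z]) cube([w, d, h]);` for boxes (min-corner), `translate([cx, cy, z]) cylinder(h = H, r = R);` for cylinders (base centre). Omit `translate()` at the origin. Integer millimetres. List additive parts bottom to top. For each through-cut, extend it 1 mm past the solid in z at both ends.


difference() {
  translate([160, 160, 0]) cylinder(h = 80, r = 160);
  translate([180, 180, -1]) cylinder(h = 82, r = 60);
}
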